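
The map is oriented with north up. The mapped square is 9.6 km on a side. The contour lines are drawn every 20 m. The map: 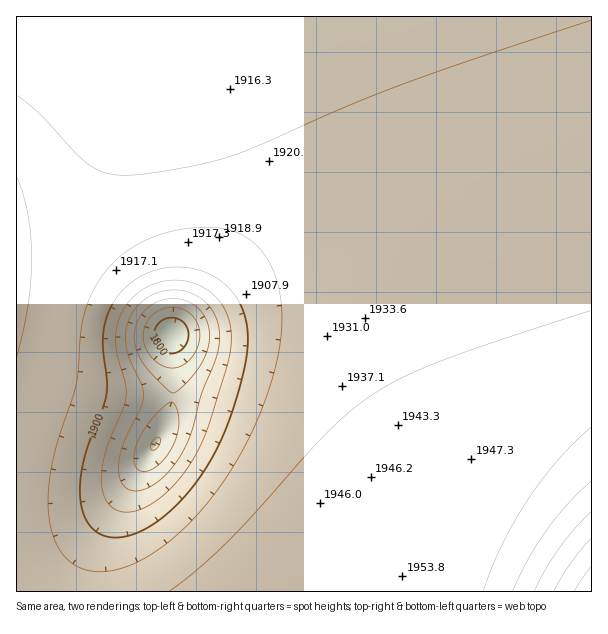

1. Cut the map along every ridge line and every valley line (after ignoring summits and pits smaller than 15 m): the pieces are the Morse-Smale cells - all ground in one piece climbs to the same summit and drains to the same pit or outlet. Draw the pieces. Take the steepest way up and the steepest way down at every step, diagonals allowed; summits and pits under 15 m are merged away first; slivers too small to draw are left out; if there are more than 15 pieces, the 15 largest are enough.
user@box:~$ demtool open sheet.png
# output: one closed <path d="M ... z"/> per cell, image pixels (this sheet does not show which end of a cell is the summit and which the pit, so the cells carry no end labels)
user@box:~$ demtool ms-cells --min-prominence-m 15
<path d="M591 16l-428 1 33 105 14 52 4 27 0 32-4 22-14 36-26 44 4 28-2 33 2 2 9 0 30 8 39 14 30 14 21 16 17 17 18 25 23 50 17 50 33 0 35-67 46-61 33-36 23-19 27-19 17-7z"/><path d="M162 16l-146 1 0 354 2 2 90 21 64 2 2-33-4-28 26-44 14-36 4-22 0-32-4-27-14-52z"/><path d="M173 397l-4 19-11 24-40 63-16 33-10 30 0 26 286-1-17-49-23-50-18-25-17-17-21-16-30-14-49-17z"/><path d="M591 384l-4 0-12 6-27 19-23 19-33 36-46 61-14 26-19 41 179-1z"/><path d="M17 372l-1 219 74 1 2-26 10-30 16-33 40-63 11-24 3-18-49-2-33-5z"/>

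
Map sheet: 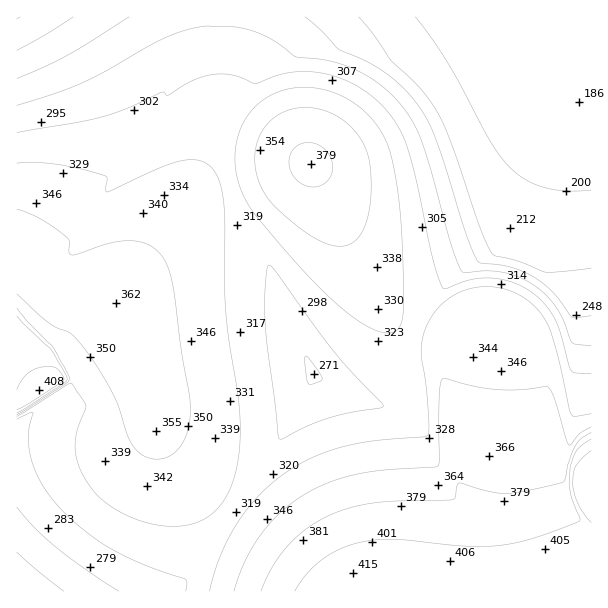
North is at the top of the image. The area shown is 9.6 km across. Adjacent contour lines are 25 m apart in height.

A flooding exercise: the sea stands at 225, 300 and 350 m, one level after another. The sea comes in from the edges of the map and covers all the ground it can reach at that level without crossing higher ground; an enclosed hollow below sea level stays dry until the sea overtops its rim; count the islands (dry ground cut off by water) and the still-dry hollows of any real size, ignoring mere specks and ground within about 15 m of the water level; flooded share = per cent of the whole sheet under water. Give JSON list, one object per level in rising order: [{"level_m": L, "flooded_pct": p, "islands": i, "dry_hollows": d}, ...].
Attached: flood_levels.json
[{"level_m": 225, "flooded_pct": 12, "islands": 0, "dry_hollows": 0}, {"level_m": 300, "flooded_pct": 28, "islands": 0, "dry_hollows": 1}, {"level_m": 350, "flooded_pct": 73, "islands": 1, "dry_hollows": 0}]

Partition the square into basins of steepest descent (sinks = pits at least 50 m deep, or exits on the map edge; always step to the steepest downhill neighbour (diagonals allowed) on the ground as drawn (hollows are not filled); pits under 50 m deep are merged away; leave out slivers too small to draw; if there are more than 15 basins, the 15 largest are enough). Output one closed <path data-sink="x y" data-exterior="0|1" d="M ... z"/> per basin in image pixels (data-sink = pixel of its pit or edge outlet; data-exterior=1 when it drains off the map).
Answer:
<path data-sink="557 17" data-exterior="1" d="M591 16l-379 1 0 25 5 30 0 45-3 17-6 19-10 23-36 58 39-44 15-9 66-15 30-1 25 50 21 49 28 53 11 13 10 8 6 4 25 2 2 3-1 7 7 33 10 77 10 42-2 58-6 15-11 13 145-1z"/><path data-sink="17 591" data-exterior="1" d="M311 164l-18 0-56 11-21 6-15 9-31 34-55 78 1 16-10 17-20 17-24 15-6 5 0 6-3 6-30 19-7 2 1 187 429 0 10-8 6-11 4-18 0-49-10-42-10-77-7-33 1-7-2-3-25-2-6-4-10-8-11-13-28-53-21-49z"/><path data-sink="17 17" data-exterior="1" d="M212 16l-196 1 0 231 16 11 24 29 10 4 48 10 16-20 60-93 18-36 9-36 0-45-5-30z"/>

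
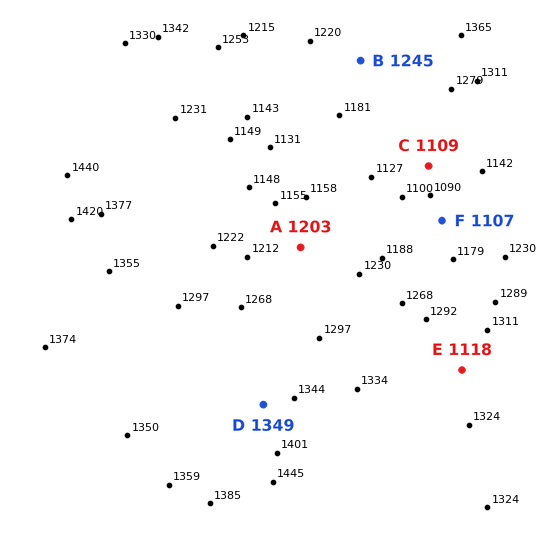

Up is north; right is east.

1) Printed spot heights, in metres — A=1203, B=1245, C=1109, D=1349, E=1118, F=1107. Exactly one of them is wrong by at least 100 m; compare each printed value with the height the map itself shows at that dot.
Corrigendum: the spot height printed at E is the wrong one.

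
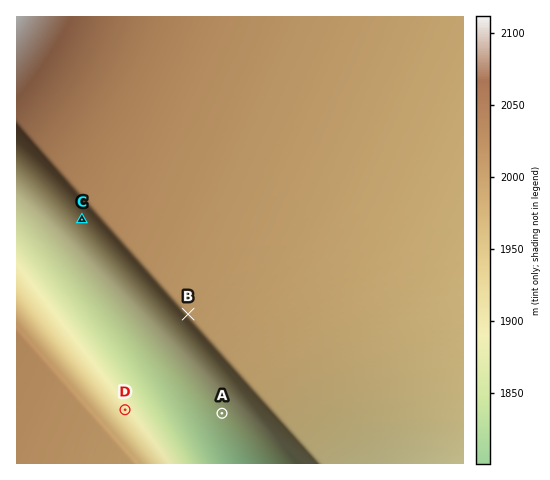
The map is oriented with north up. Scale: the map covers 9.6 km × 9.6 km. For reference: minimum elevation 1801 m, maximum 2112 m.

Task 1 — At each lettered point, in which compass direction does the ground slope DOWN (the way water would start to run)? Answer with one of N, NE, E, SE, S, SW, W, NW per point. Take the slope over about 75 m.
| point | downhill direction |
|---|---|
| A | SW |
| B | SW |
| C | SW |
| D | NE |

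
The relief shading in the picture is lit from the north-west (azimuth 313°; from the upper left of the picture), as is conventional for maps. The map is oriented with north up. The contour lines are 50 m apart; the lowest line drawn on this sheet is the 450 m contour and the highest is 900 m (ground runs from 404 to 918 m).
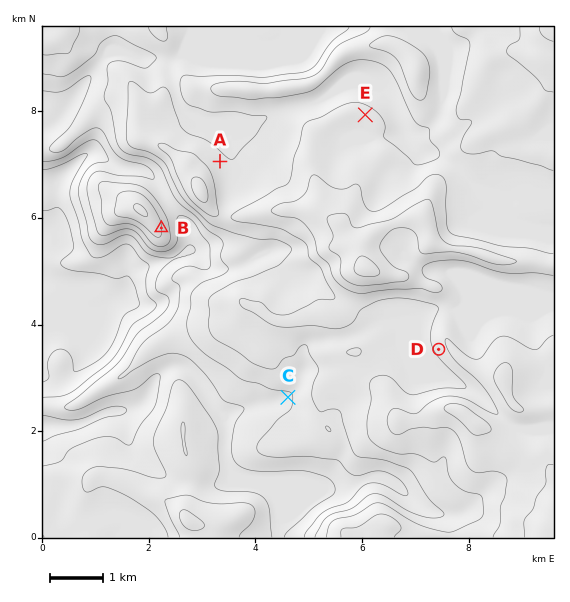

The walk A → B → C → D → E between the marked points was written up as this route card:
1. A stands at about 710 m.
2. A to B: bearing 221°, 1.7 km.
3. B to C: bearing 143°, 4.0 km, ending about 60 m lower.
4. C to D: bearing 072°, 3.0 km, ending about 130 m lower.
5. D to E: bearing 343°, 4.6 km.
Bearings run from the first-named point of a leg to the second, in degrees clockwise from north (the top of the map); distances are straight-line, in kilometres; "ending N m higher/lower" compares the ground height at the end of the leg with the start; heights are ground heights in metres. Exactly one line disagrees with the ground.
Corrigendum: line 4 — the sense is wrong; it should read higher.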